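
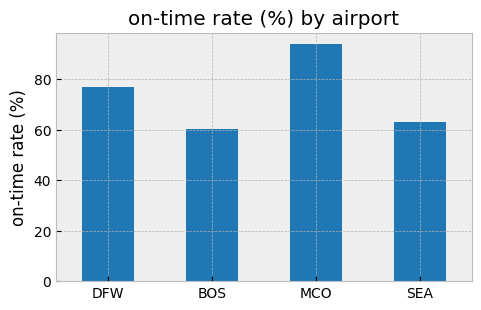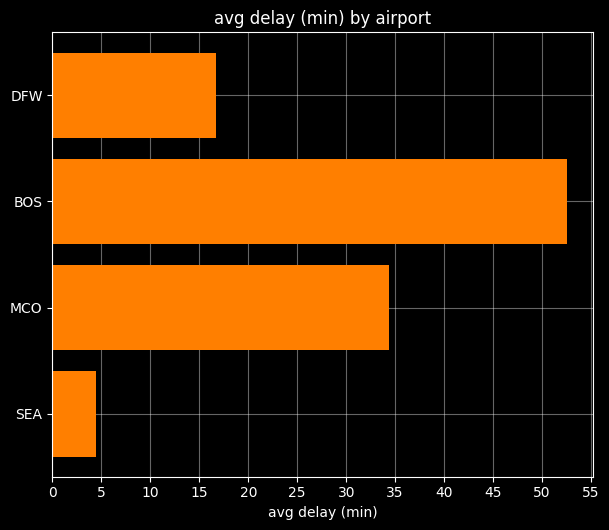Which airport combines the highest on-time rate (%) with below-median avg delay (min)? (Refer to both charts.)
Chart 2 median avg delay (min) ≈ 25; below-median airports: DFW, SEA. Among those, DFW has the highest on-time rate (%) (≈ 80).

DFW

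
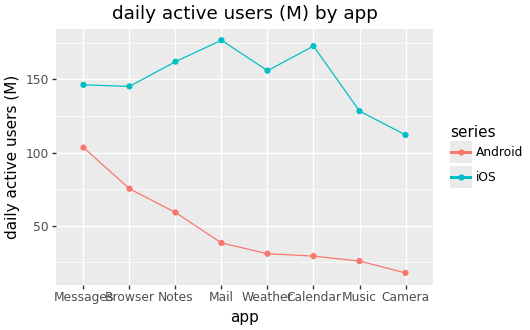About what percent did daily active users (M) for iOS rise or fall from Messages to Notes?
≈ +14.3%

Messages ≈ 140, Notes ≈ 160; (160 − 140) / 140 ≈ +14.3%.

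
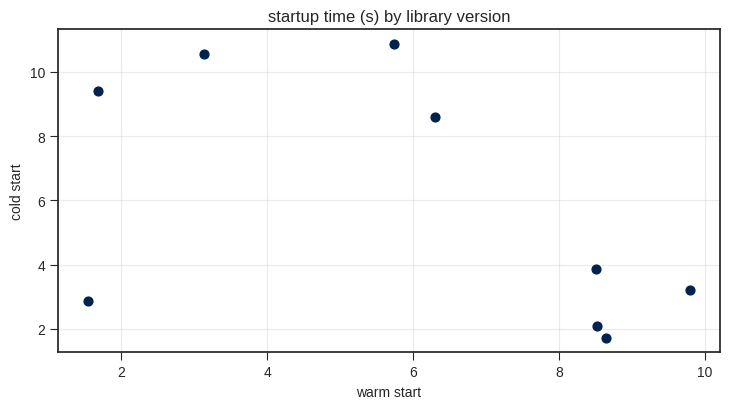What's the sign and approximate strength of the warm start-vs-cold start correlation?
negative, moderate

Points are negatively correlated; moderate (|r| ≈ 0.5).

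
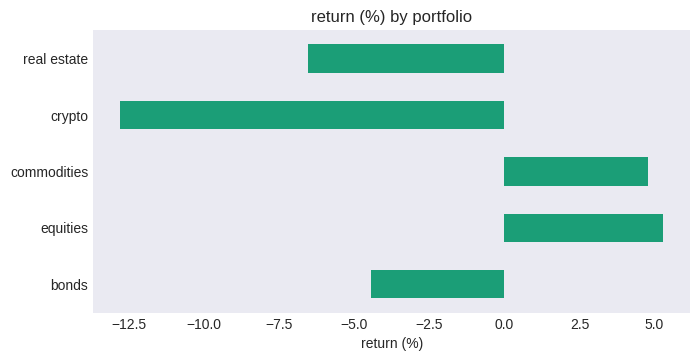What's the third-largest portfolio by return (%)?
Top 4: equities ≈ 6, commodities ≈ 4, bonds ≈ -4, real estate ≈ -6.

bonds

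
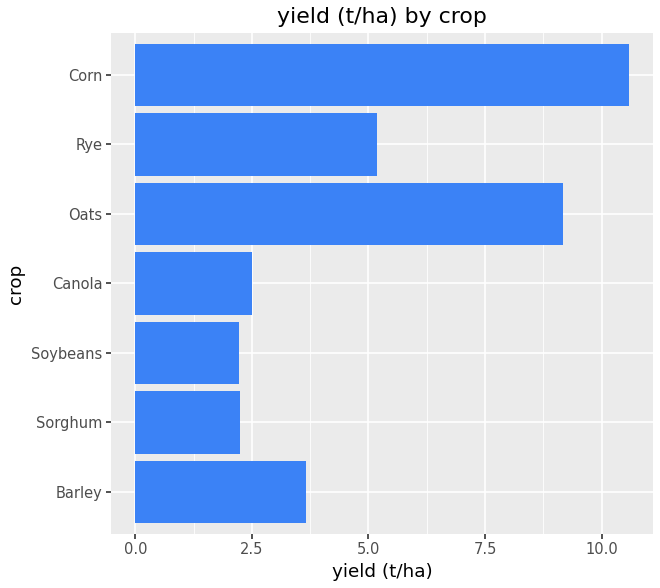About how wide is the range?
≈ 9

Max Corn ≈ 11, min Soybeans ≈ 2; range ≈ 9.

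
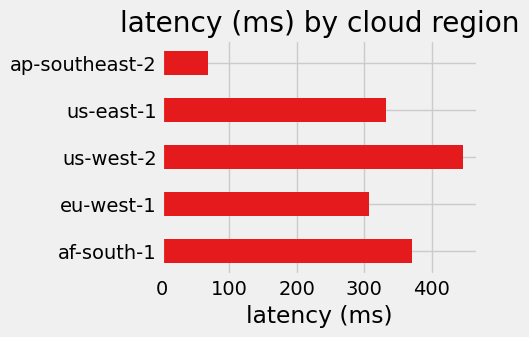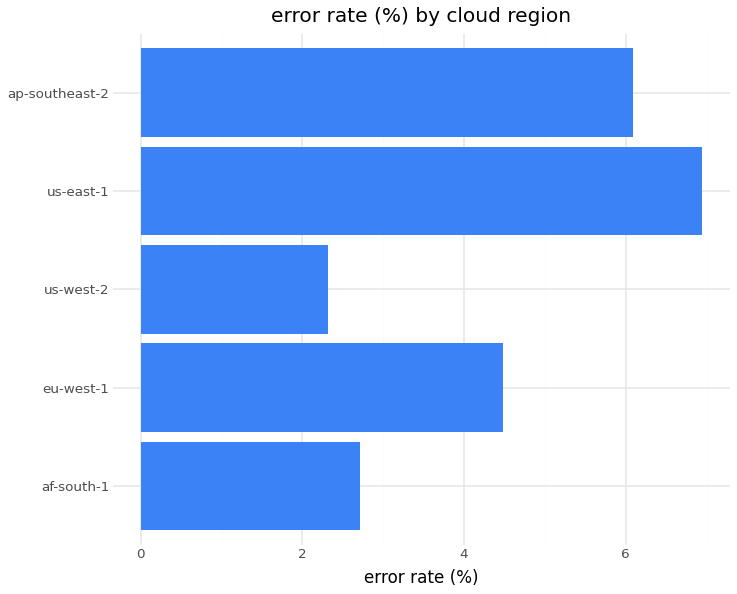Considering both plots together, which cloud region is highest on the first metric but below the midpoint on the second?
Chart 2 median error rate (%) ≈ 4; below-median cloud regions: af-south-1, us-west-2. Among those, us-west-2 has the highest latency (ms) (≈ 450).

us-west-2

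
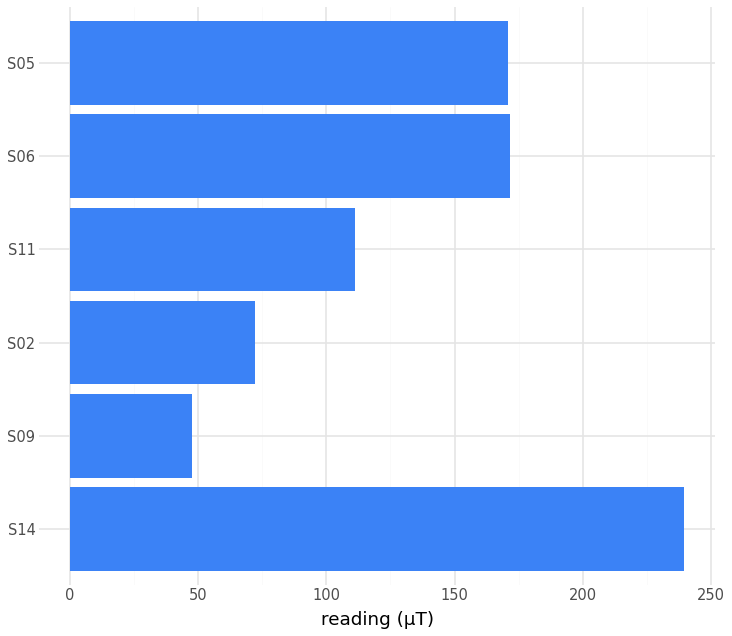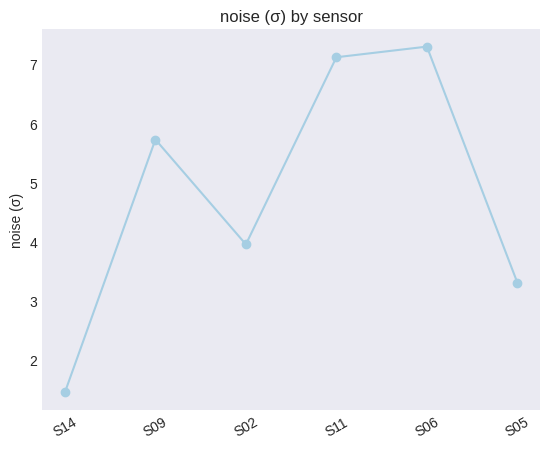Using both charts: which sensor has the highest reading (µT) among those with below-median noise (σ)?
Chart 2 median noise (σ) ≈ 5; below-median sensors: S14, S02, S05. Among those, S14 has the highest reading (µT) (≈ 250).

S14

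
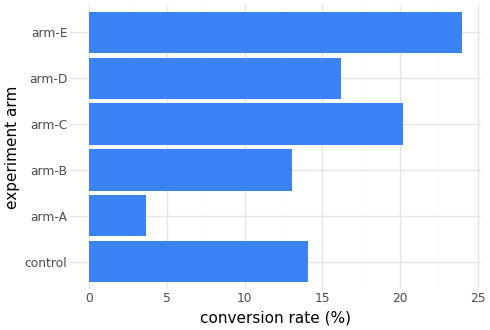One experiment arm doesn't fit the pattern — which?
arm-A ≈ 4; the rest sit between ≈ 14 and ≈ 24.

arm-A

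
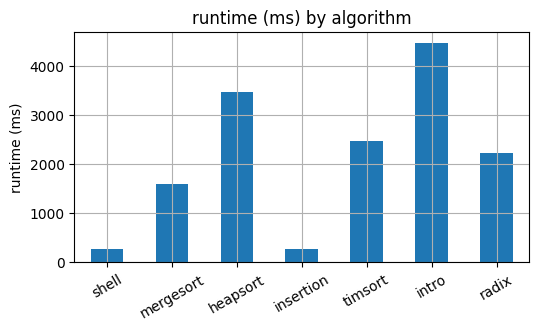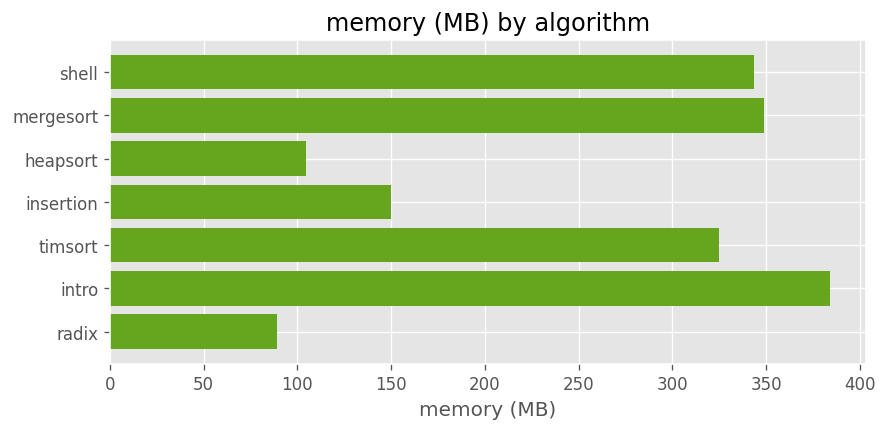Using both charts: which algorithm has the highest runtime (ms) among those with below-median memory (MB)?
heapsort

Chart 2 median memory (MB) ≈ 350; below-median algorithms: heapsort, insertion, radix. Among those, heapsort has the highest runtime (ms) (≈ 3500).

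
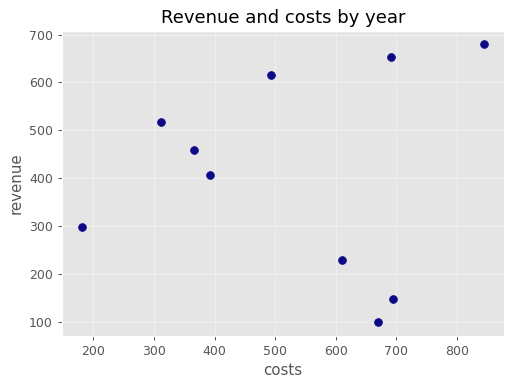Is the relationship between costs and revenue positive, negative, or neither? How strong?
no clear correlation

Points are roughly uncorrelated; weak (|r| ≈ 0.1).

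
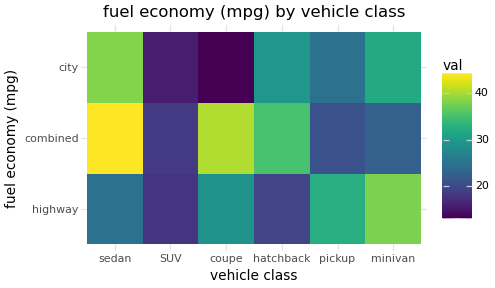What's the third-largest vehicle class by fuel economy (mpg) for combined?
Top 4 for combined: sedan ≈ 45, coupe ≈ 40, hatchback ≈ 35, minivan ≈ 25.

hatchback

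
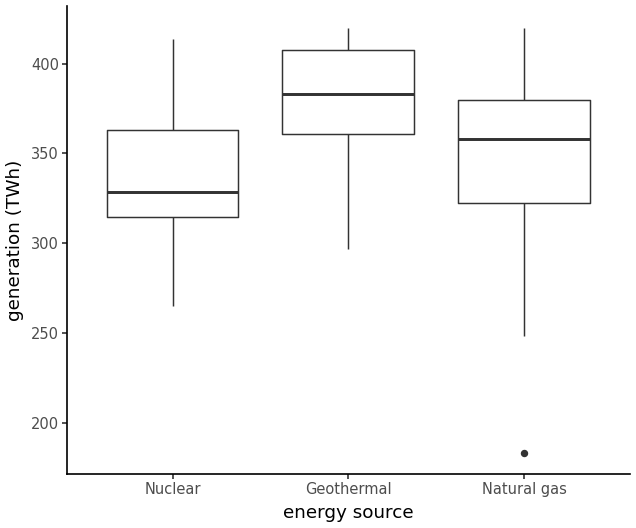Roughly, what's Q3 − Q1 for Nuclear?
Q3 ≈ 365, Q1 ≈ 315; IQR ≈ 50.

≈ 50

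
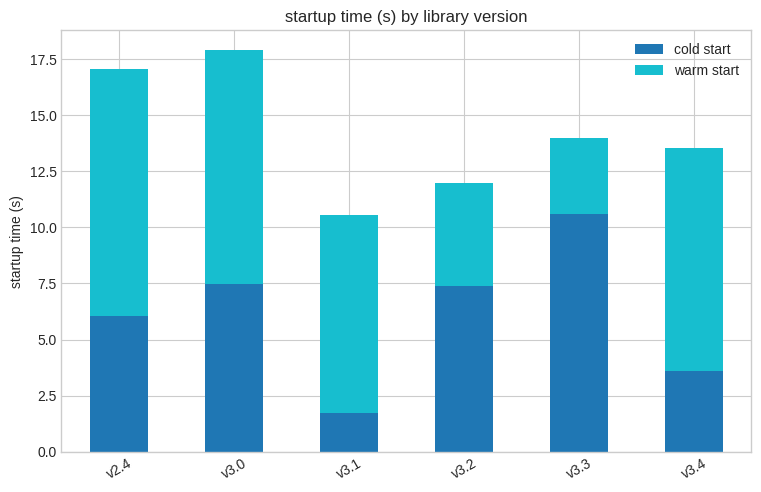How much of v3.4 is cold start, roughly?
cold start top ≈ 4, bottom ≈ 0; segment ≈ 4.

≈ 4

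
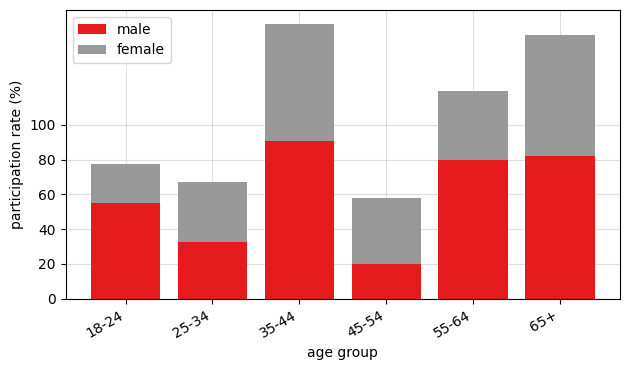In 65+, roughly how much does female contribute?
≈ 80

female top ≈ 160, bottom ≈ 80; segment ≈ 80.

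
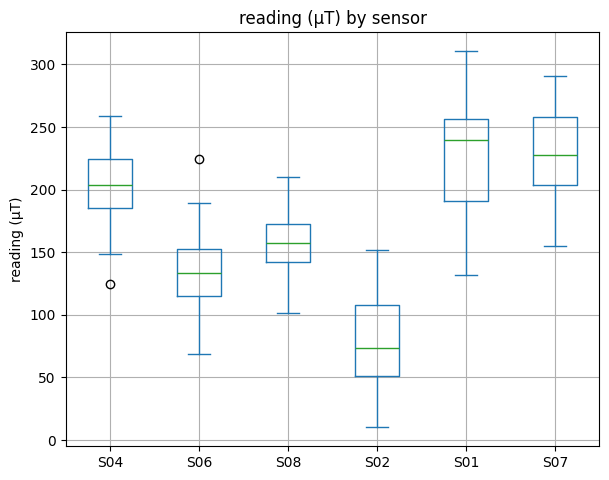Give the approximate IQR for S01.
Q3 ≈ 260, Q1 ≈ 200; IQR ≈ 60.

≈ 60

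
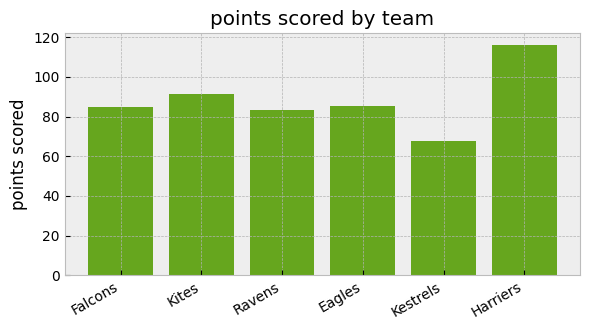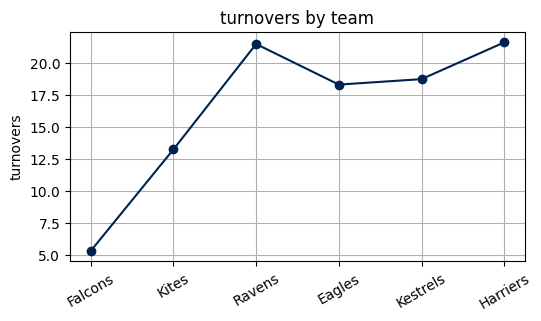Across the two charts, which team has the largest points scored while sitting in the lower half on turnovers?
Chart 2 median turnovers ≈ 18; below-median teams: Falcons, Kites, Eagles. Among those, Kites has the highest points scored (≈ 100).

Kites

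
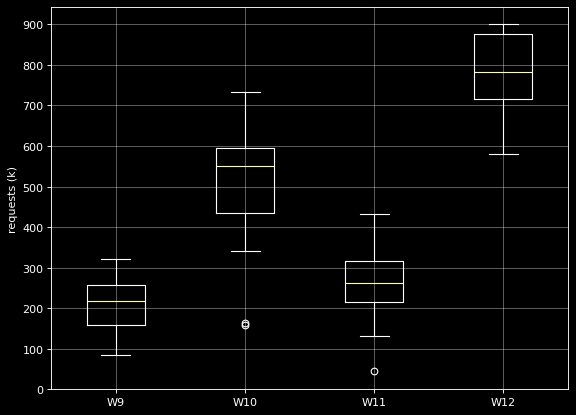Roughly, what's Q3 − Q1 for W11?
Q3 ≈ 300, Q1 ≈ 200; IQR ≈ 100.

≈ 100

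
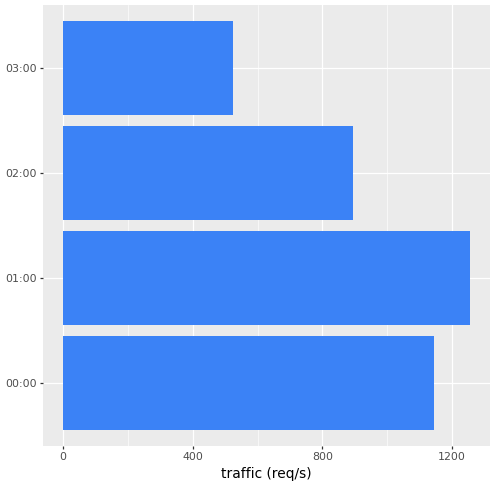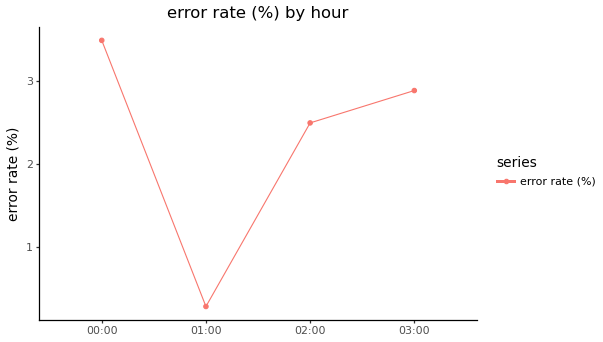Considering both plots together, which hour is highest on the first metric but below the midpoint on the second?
Chart 2 median error rate (%) ≈ 2.5; below-median hours: 01:00, 02:00. Among those, 01:00 has the highest traffic (req/s) (≈ 1200).

01:00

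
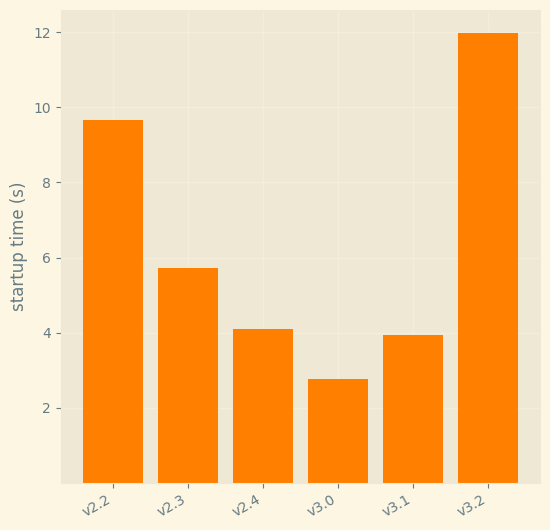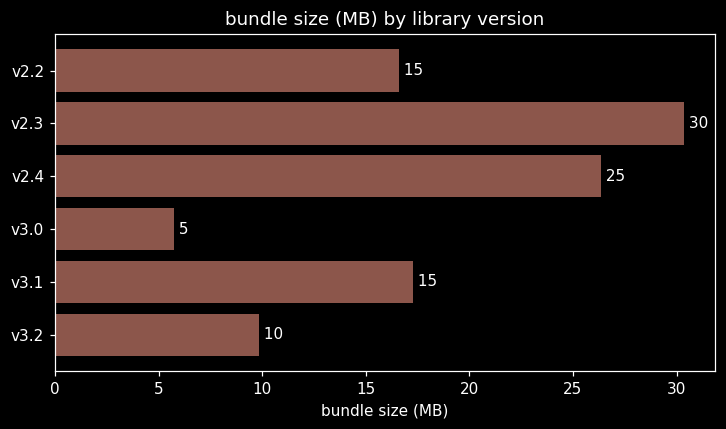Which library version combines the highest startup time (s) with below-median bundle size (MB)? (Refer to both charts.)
v3.2

Chart 2 median bundle size (MB) ≈ 15; below-median library versions: v2.2, v3.0, v3.2. Among those, v3.2 has the highest startup time (s) (≈ 12).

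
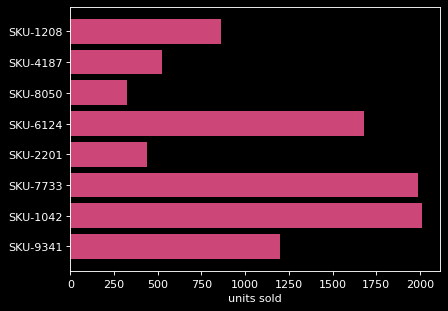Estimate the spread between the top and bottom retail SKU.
Max SKU-1042 ≈ 2000, min SKU-8050 ≈ 400; range ≈ 1600.

≈ 1600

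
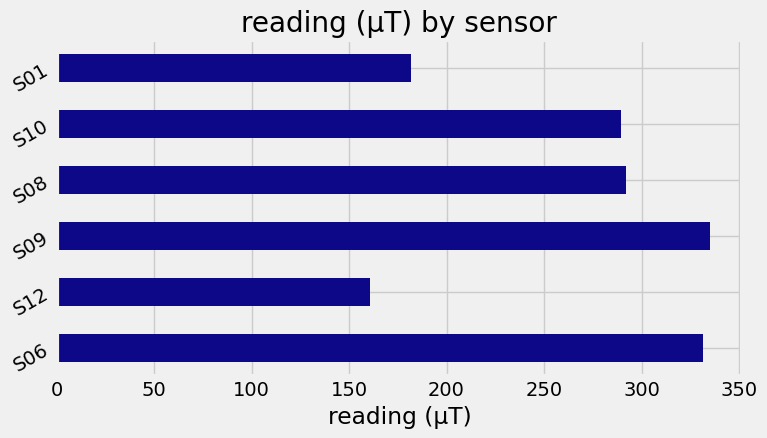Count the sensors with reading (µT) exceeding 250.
Above 250: S06, S09, S08, S10.

4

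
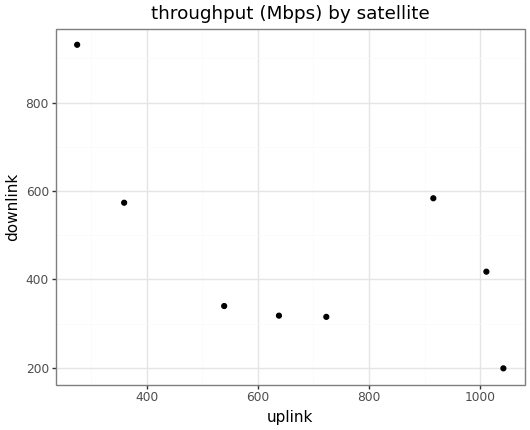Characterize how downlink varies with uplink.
negative, moderate

Points are negatively correlated; moderate (|r| ≈ 0.6).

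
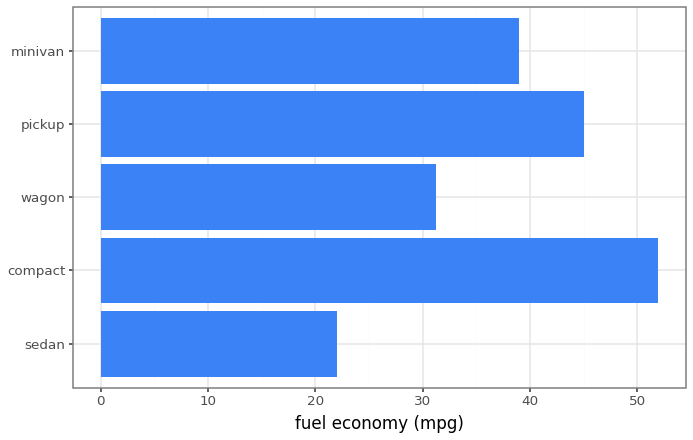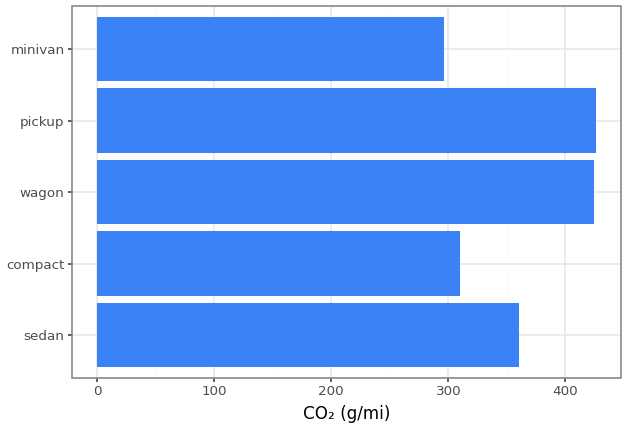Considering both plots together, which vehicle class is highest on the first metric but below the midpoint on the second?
compact

Chart 2 median CO₂ (g/mi) ≈ 350; below-median vehicle classes: compact, minivan. Among those, compact has the highest fuel economy (mpg) (≈ 50).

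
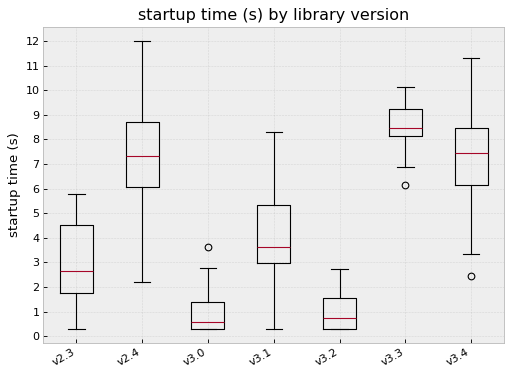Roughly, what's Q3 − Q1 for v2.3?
≈ 3

Q3 ≈ 5, Q1 ≈ 2; IQR ≈ 3.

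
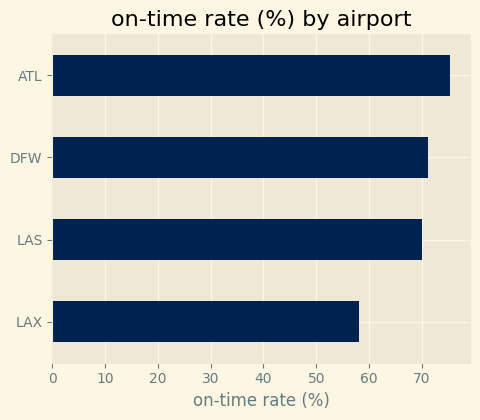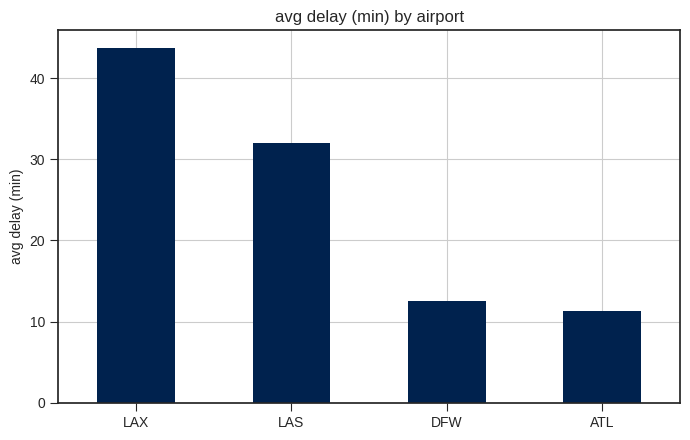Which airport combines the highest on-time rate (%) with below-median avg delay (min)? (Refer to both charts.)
Chart 2 median avg delay (min) ≈ 20; below-median airports: DFW, ATL. Among those, ATL has the highest on-time rate (%) (≈ 80).

ATL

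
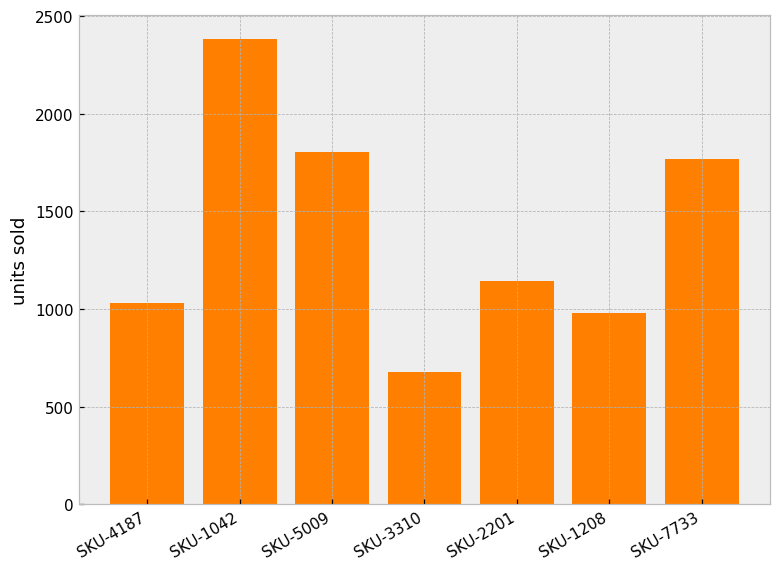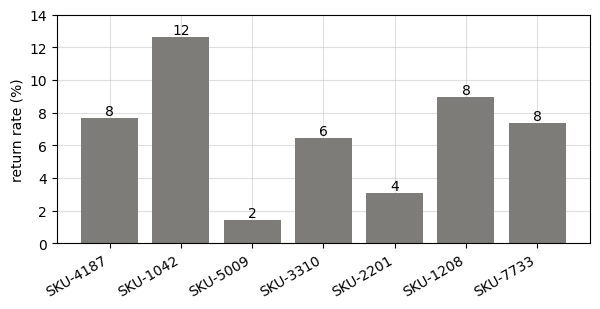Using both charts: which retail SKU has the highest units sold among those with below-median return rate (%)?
SKU-5009

Chart 2 median return rate (%) ≈ 8; below-median retail SKUs: SKU-5009, SKU-3310, SKU-2201. Among those, SKU-5009 has the highest units sold (≈ 2000).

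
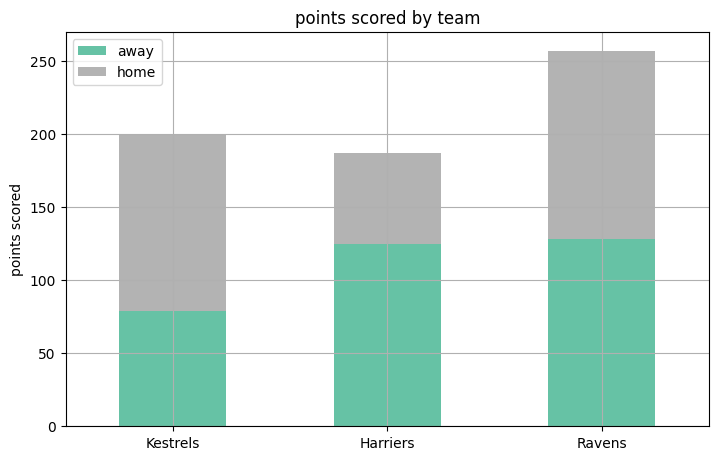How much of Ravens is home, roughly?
≈ 125

home top ≈ 250, bottom ≈ 125; segment ≈ 125.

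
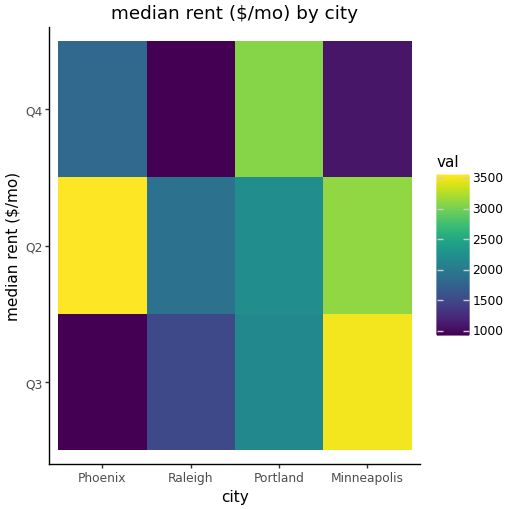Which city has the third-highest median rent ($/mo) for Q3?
Top 4 for Q3: Minneapolis ≈ 3500, Portland ≈ 2000, Raleigh ≈ 1500, Phoenix ≈ 1000.

Raleigh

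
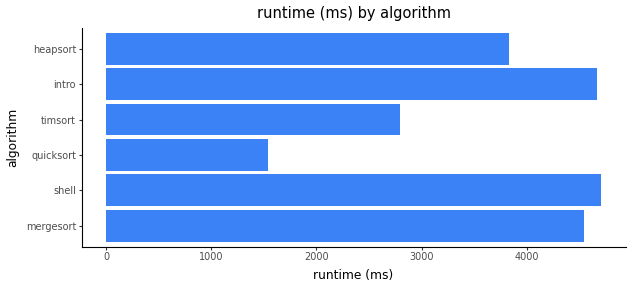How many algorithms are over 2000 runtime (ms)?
Above 2000: mergesort, shell, timsort, intro, heapsort.

5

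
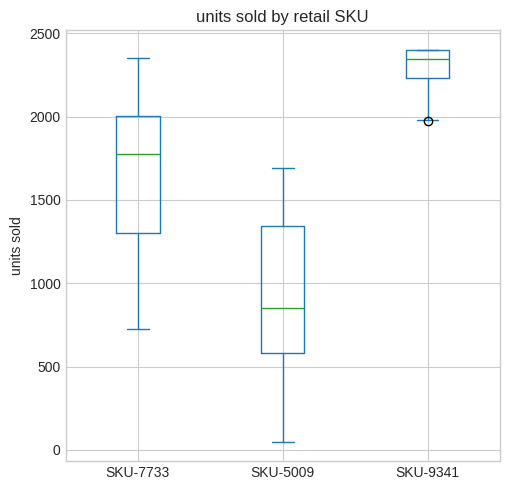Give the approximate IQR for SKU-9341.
≈ 200

Q3 ≈ 2400, Q1 ≈ 2200; IQR ≈ 200.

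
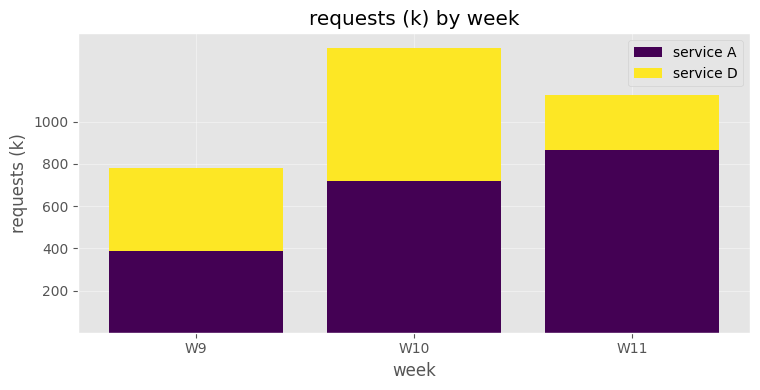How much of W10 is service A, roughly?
≈ 800

service A top ≈ 800, bottom ≈ 0; segment ≈ 800.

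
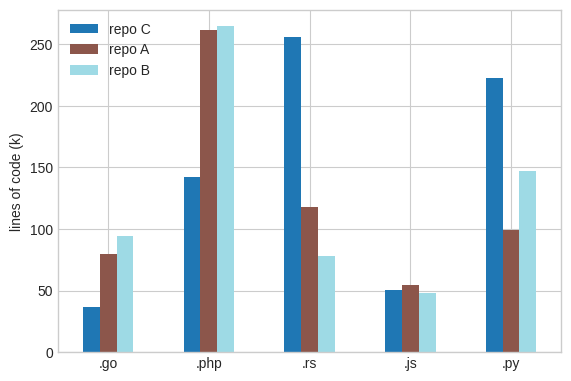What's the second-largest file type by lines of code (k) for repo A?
Top 3 for repo A: .php ≈ 250, .rs ≈ 125, .py ≈ 100.

.rs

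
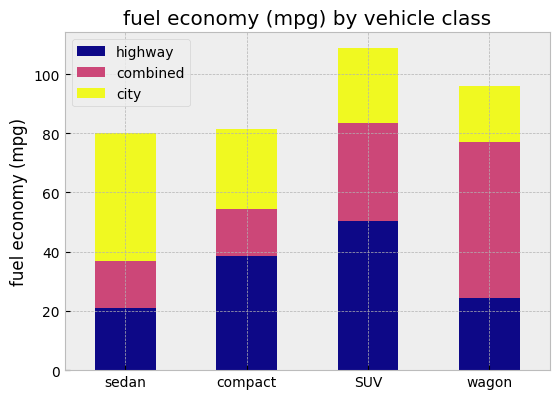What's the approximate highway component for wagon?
highway top ≈ 20, bottom ≈ 0; segment ≈ 20.

≈ 20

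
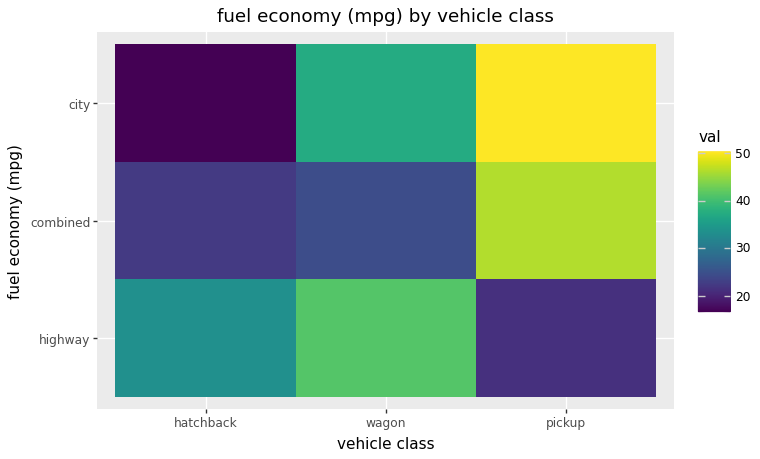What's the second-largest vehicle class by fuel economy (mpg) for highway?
Top 3 for highway: wagon ≈ 40, hatchback ≈ 35, pickup ≈ 20.

hatchback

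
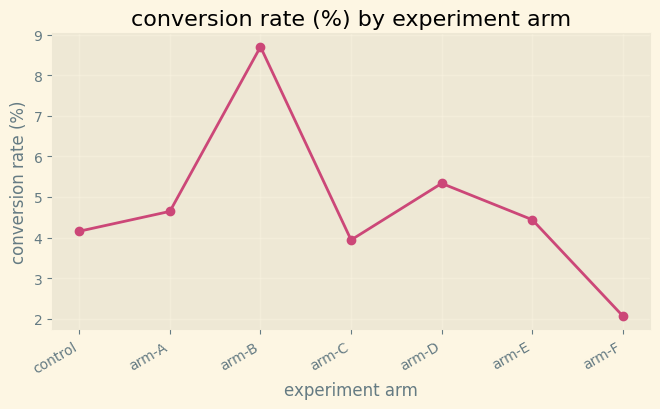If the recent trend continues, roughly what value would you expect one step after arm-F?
Last three: 5, 4, 2 → slope ≈ -1.5/step → next ≈ 0.5.

≈ 0.5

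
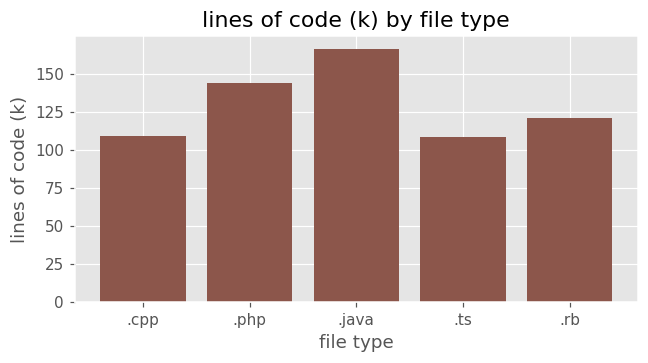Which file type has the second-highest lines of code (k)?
Top 3: .java ≈ 160, .php ≈ 140, .rb ≈ 120.

.php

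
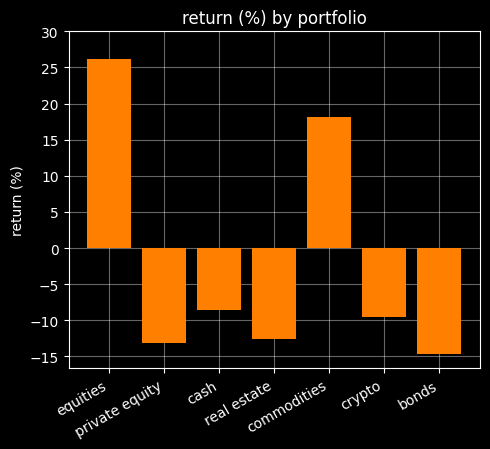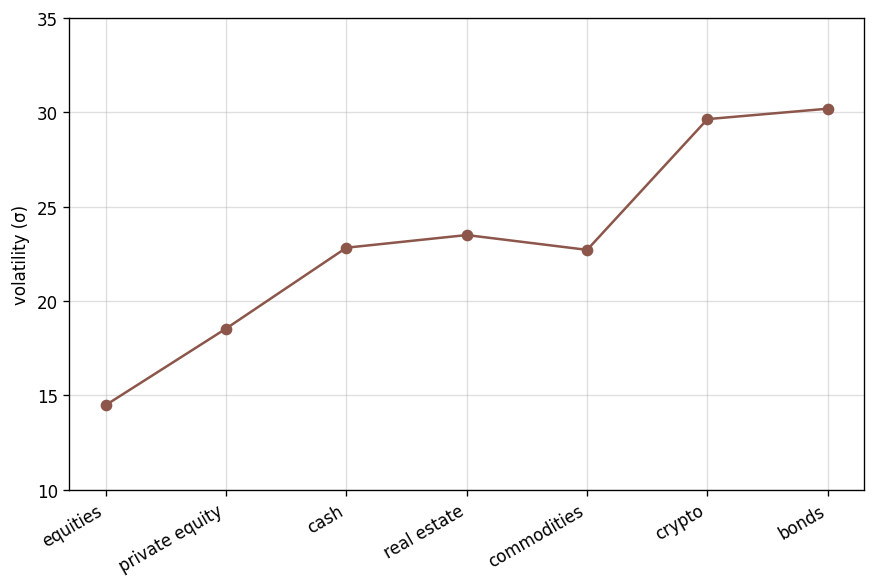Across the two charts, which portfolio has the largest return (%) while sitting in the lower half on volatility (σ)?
equities

Chart 2 median volatility (σ) ≈ 25; below-median portfolios: equities, private equity, commodities. Among those, equities has the highest return (%) (≈ 25).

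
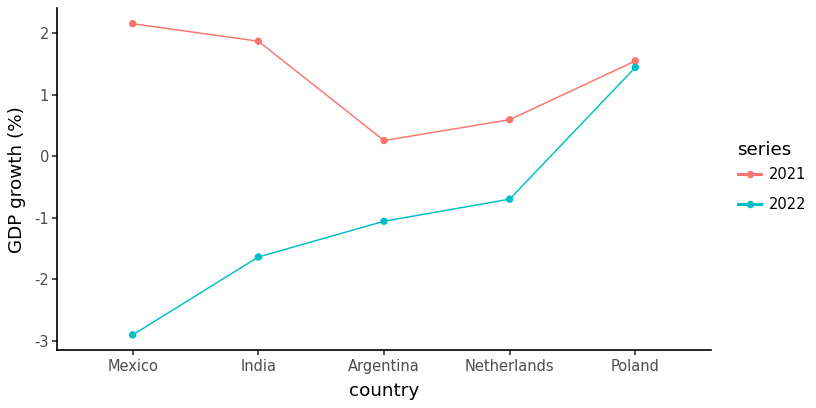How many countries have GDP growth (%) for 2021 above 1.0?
Above 1.0: Mexico, India, Poland.

3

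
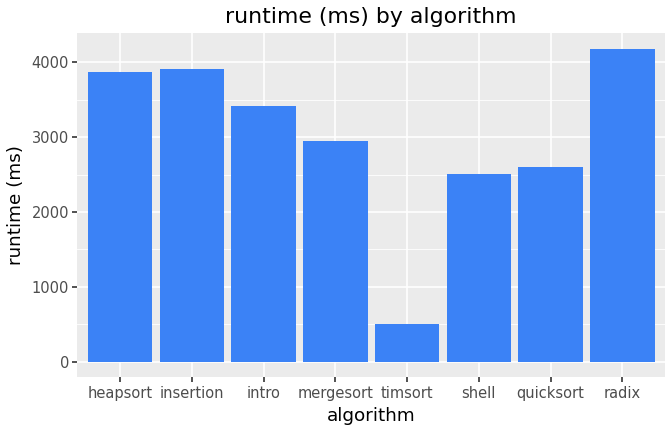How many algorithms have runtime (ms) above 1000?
Above 1000: heapsort, insertion, intro, mergesort, shell, quicksort, radix.

7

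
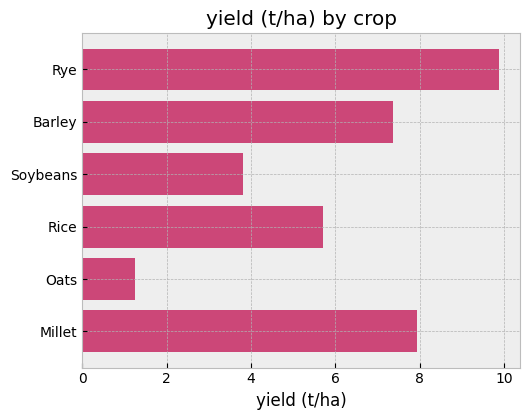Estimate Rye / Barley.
≈ 1.43×

Rye ≈ 10, Barley ≈ 7; 10/7 ≈ 1.43.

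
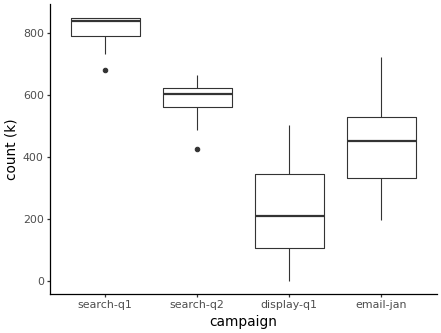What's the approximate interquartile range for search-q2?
≈ 50

Q3 ≈ 600, Q1 ≈ 550; IQR ≈ 50.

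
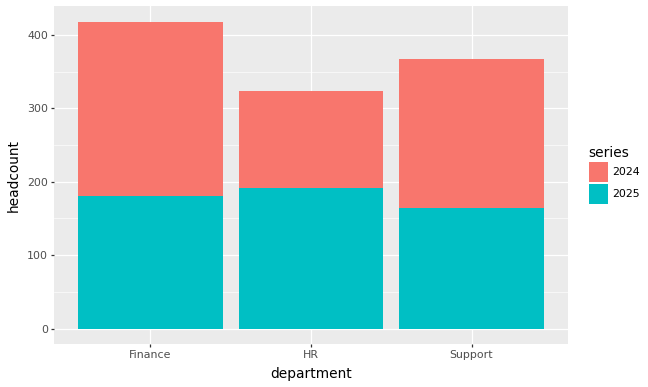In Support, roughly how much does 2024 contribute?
≈ 200

2024 top ≈ 350, bottom ≈ 150; segment ≈ 200.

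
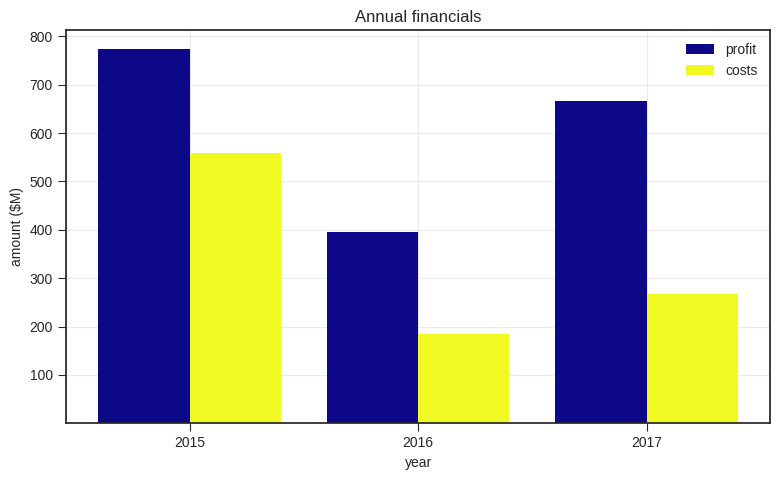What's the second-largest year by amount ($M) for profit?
2017

Top 3 for profit: 2015 ≈ 800, 2017 ≈ 700, 2016 ≈ 400.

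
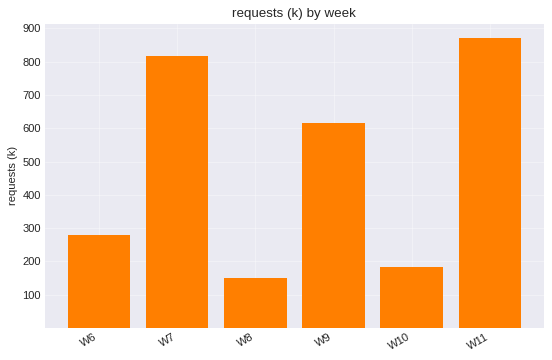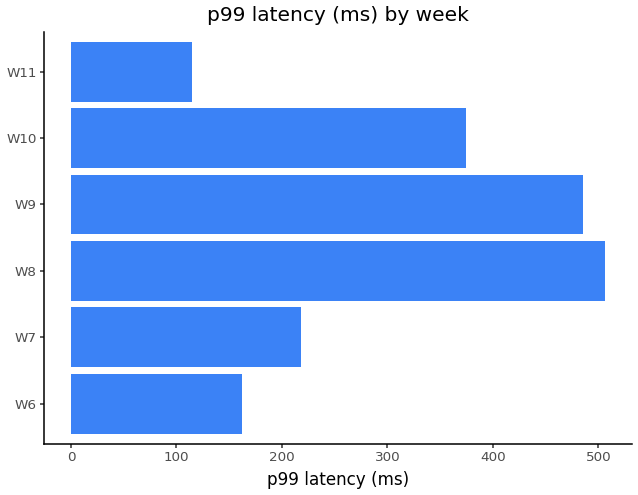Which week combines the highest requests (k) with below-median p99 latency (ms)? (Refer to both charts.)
W11

Chart 2 median p99 latency (ms) ≈ 300; below-median weeks: W6, W7, W11. Among those, W11 has the highest requests (k) (≈ 900).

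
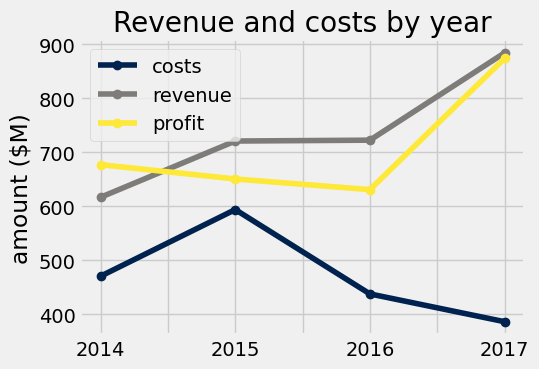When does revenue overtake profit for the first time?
2015

2014: revenue ≈ 600 vs profit ≈ 700 (not yet); 2015: revenue ≈ 700 vs profit ≈ 650 (first crossover).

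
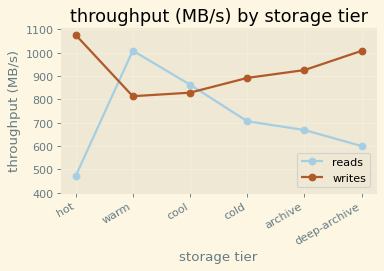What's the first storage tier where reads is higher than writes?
warm

hot: reads ≈ 500 vs writes ≈ 1100 (not yet); warm: reads ≈ 1000 vs writes ≈ 800 (first crossover).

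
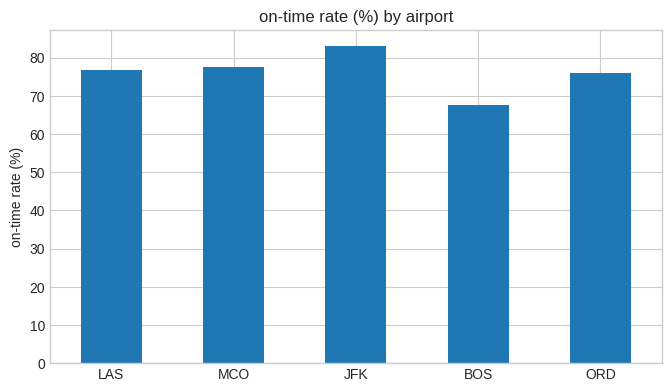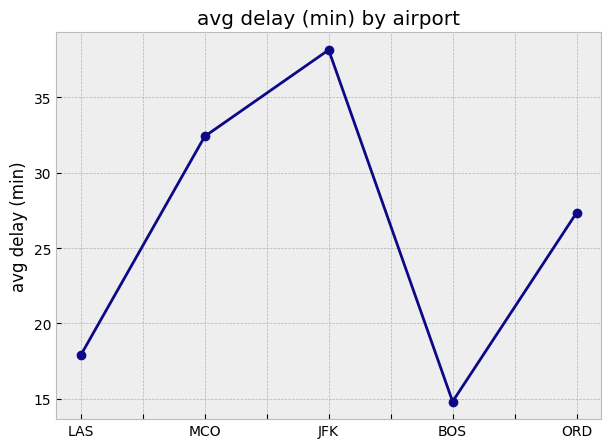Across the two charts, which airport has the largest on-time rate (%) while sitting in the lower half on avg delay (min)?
LAS

Chart 2 median avg delay (min) ≈ 25; below-median airports: LAS, BOS. Among those, LAS has the highest on-time rate (%) (≈ 80).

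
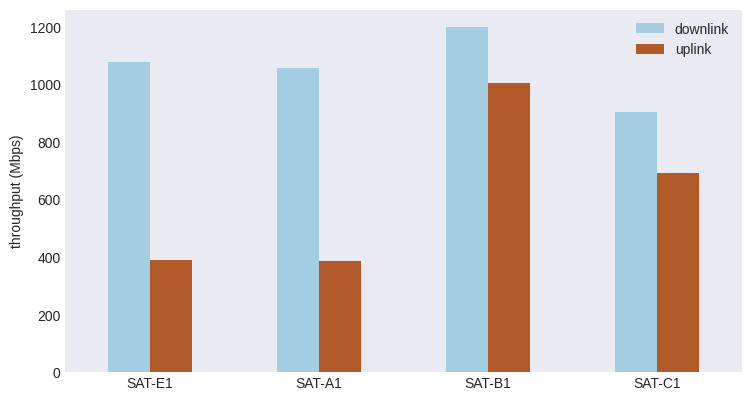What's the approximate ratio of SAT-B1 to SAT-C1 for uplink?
≈ 1.43×

SAT-B1 ≈ 1000, SAT-C1 ≈ 700; 1000/700 ≈ 1.43.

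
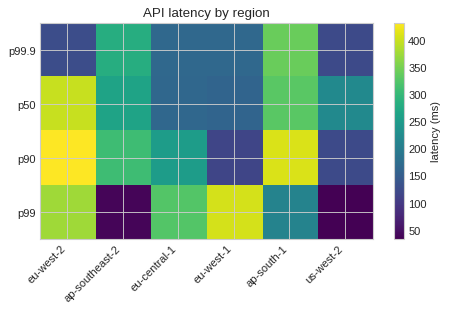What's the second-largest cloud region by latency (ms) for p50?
ap-south-1

Top 3 for p50: eu-west-2 ≈ 400, ap-south-1 ≈ 350, ap-southeast-2 ≈ 250.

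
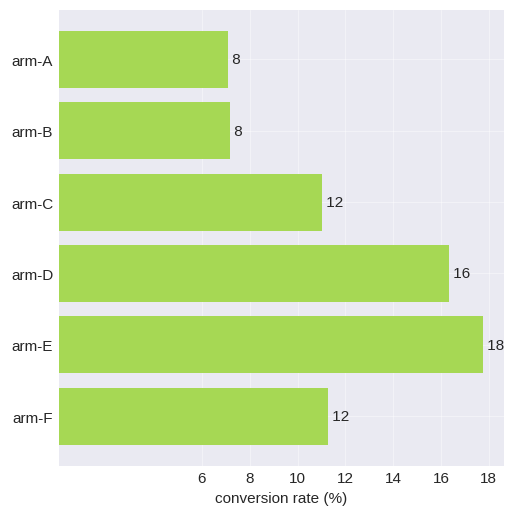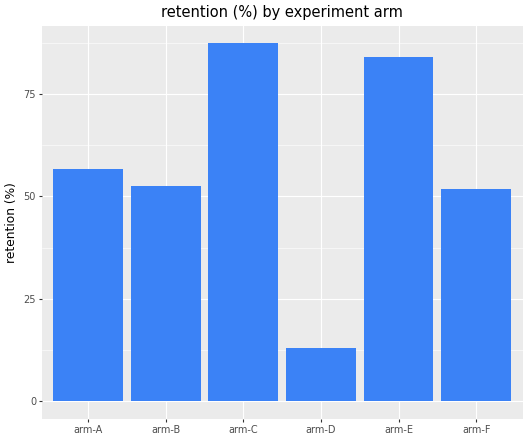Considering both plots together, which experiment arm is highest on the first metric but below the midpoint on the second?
arm-D

Chart 2 median retention (%) ≈ 50; below-median experiment arms: arm-B, arm-D, arm-F. Among those, arm-D has the highest conversion rate (%) (≈ 16).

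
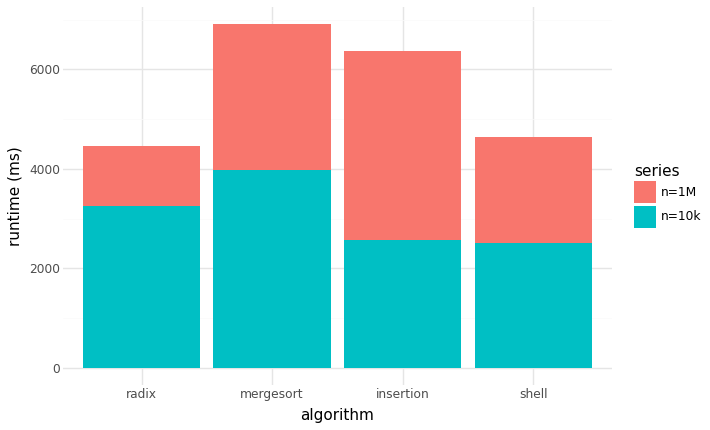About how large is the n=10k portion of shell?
≈ 3000

n=10k top ≈ 3000, bottom ≈ 0; segment ≈ 3000.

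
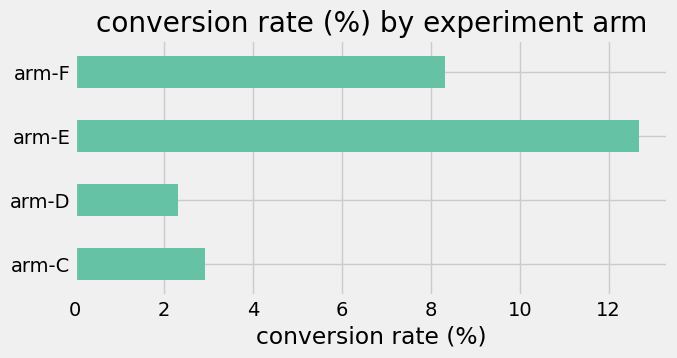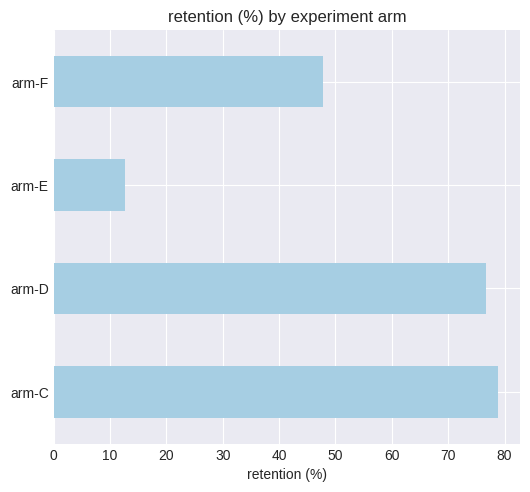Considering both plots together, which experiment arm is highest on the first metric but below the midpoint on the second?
arm-E

Chart 2 median retention (%) ≈ 60; below-median experiment arms: arm-E, arm-F. Among those, arm-E has the highest conversion rate (%) (≈ 12).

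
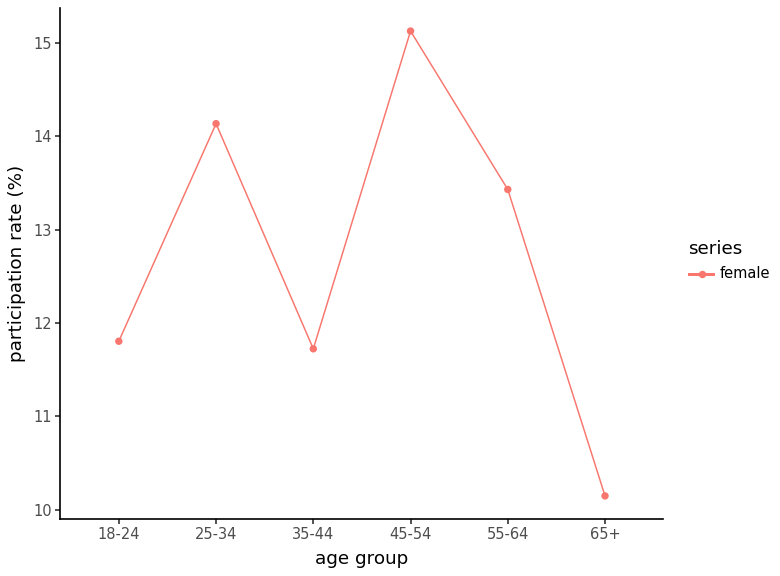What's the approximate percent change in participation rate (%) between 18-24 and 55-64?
18-24 ≈ 12.0, 55-64 ≈ 13.5; (13.5 − 12.0) / 12.0 ≈ +12.5%.

≈ +12.5%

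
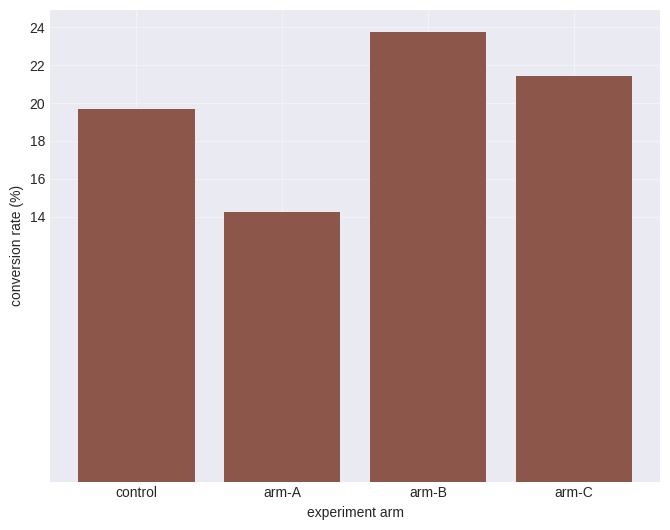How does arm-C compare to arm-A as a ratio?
≈ 1.57×

arm-C ≈ 22, arm-A ≈ 14; 22/14 ≈ 1.57.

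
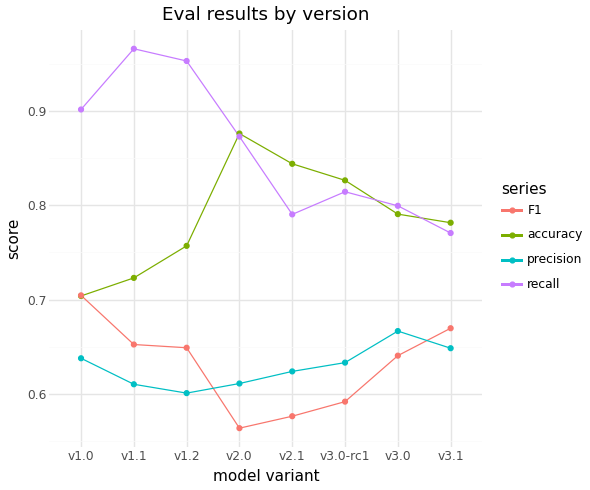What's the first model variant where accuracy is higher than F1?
v1.1

v1.0: accuracy ≈ 0.70 vs F1 ≈ 0.70 (not yet); v1.1: accuracy ≈ 0.70 vs F1 ≈ 0.65 (first crossover).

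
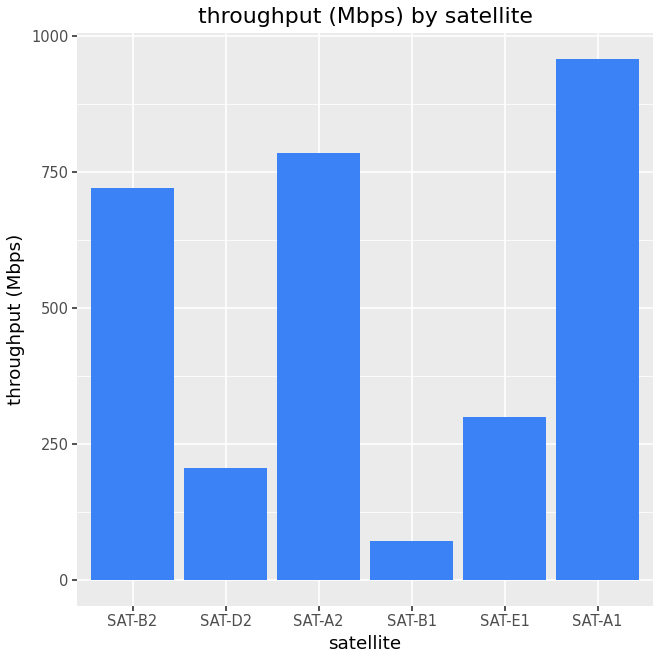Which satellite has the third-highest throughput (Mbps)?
SAT-B2

Top 4: SAT-A1 ≈ 1000, SAT-A2 ≈ 800, SAT-B2 ≈ 700, SAT-E1 ≈ 300.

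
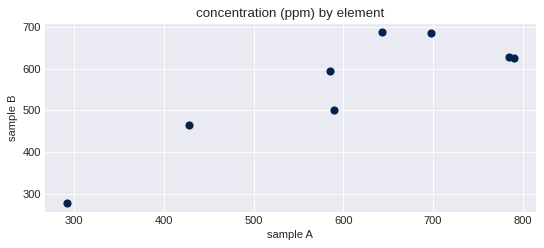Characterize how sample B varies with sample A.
Points are positively correlated; strong (|r| ≈ 0.9).

positive, strong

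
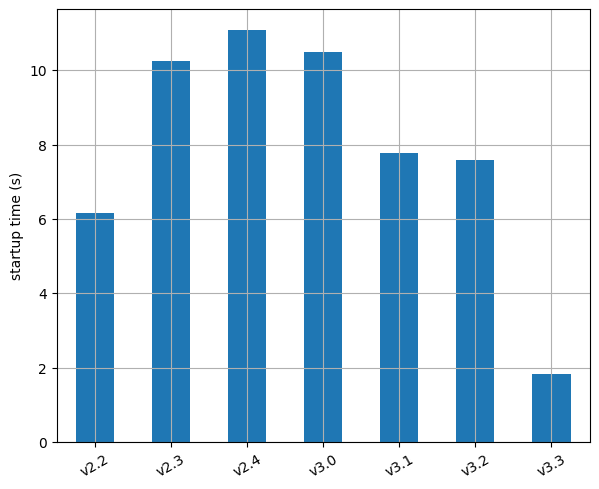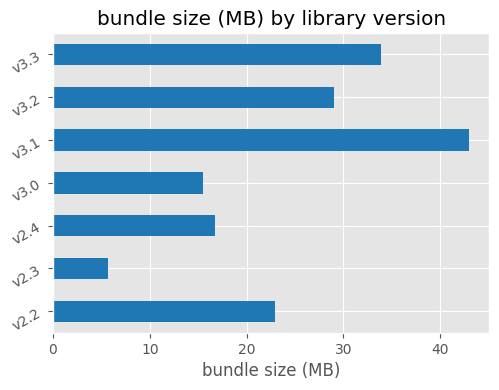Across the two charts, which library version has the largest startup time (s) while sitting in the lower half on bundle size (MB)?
Chart 2 median bundle size (MB) ≈ 25; below-median library versions: v2.3, v2.4, v3.0. Among those, v2.4 has the highest startup time (s) (≈ 12).

v2.4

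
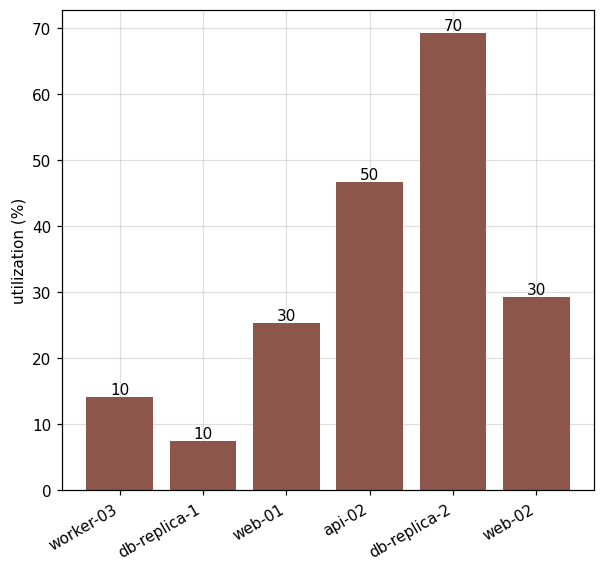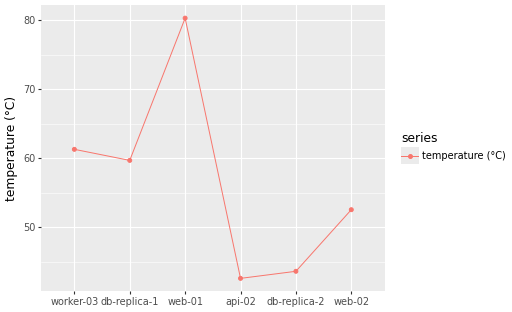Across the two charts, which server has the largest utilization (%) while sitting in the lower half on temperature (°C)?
db-replica-2

Chart 2 median temperature (°C) ≈ 60; below-median servers: api-02, db-replica-2, web-02. Among those, db-replica-2 has the highest utilization (%) (≈ 70).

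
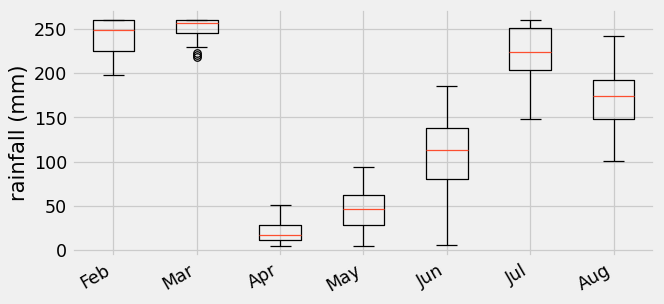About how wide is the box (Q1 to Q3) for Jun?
Q3 ≈ 140, Q1 ≈ 80; IQR ≈ 60.

≈ 60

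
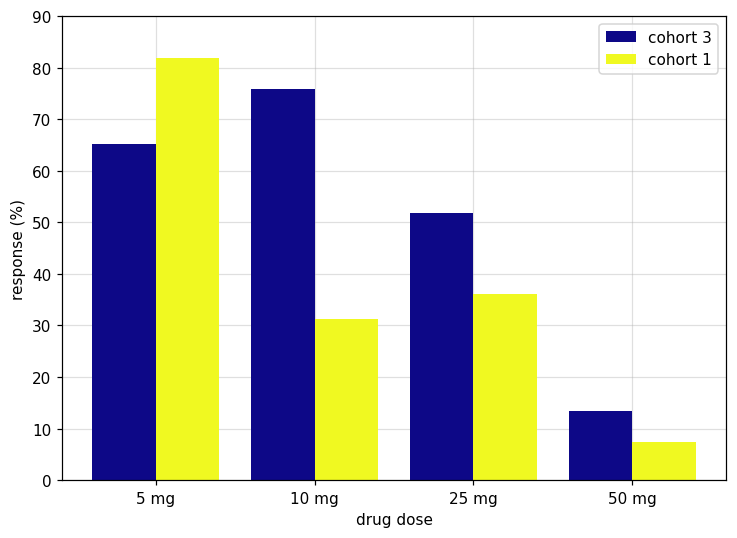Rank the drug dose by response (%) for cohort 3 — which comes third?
25 mg

Top 4 for cohort 3: 10 mg ≈ 80, 5 mg ≈ 70, 25 mg ≈ 50, 50 mg ≈ 10.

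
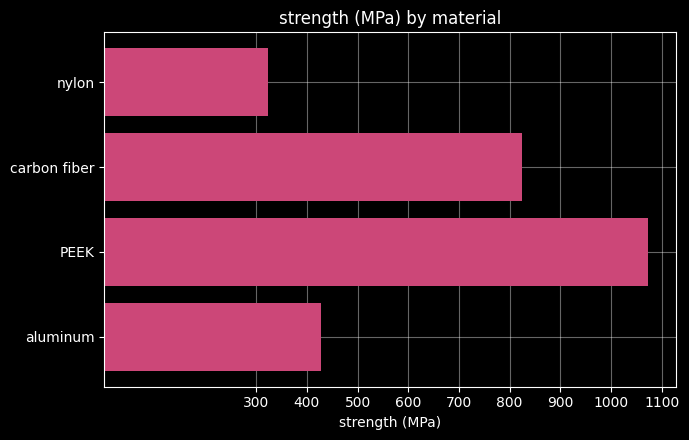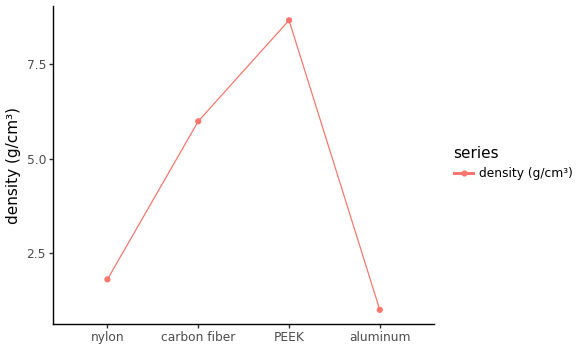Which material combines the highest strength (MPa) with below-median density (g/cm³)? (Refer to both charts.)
aluminum

Chart 2 median density (g/cm³) ≈ 4; below-median materials: nylon, aluminum. Among those, aluminum has the highest strength (MPa) (≈ 400).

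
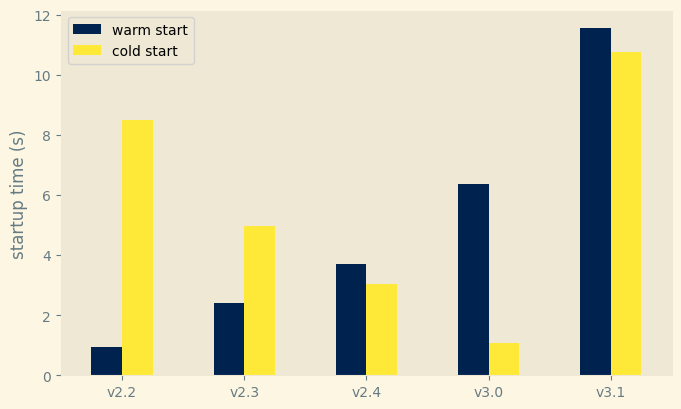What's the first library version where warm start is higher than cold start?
v2.4

v2.3: warm start ≈ 2 vs cold start ≈ 5 (not yet); v2.4: warm start ≈ 4 vs cold start ≈ 3 (first crossover).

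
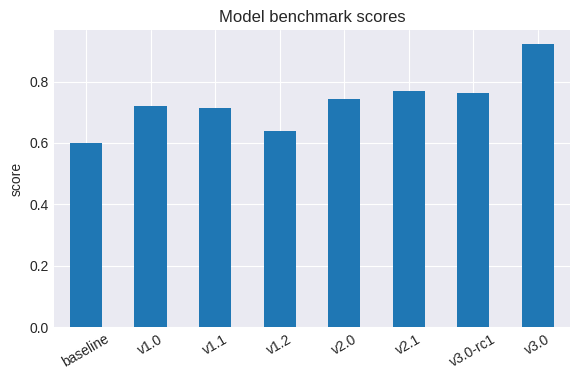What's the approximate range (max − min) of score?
≈ 0.3

Max v3.0 ≈ 0.9, min baseline ≈ 0.6; range ≈ 0.3.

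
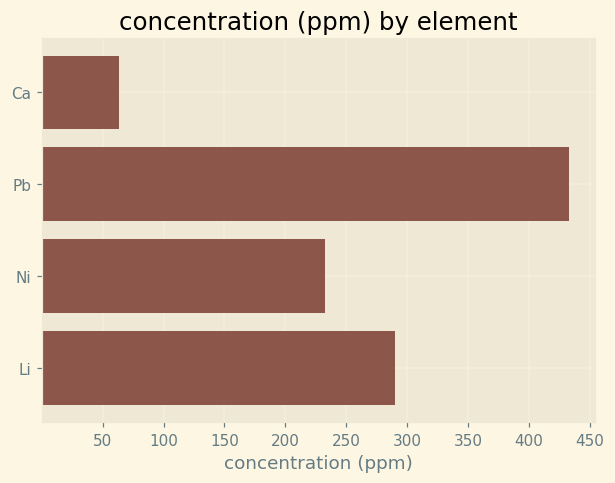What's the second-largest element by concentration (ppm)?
Li

Top 3: Pb ≈ 450, Li ≈ 300, Ni ≈ 250.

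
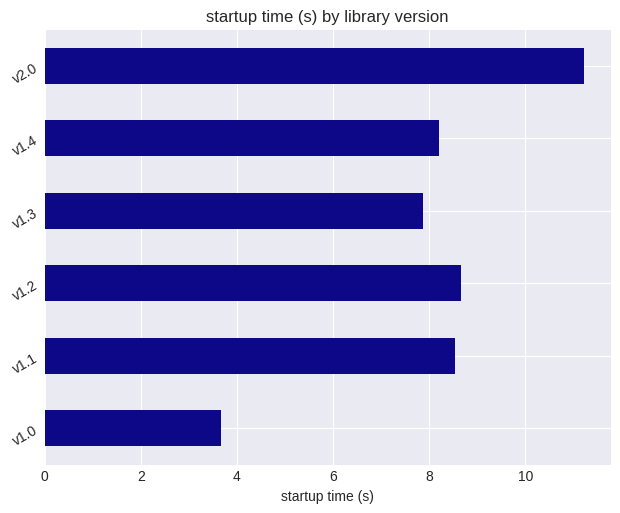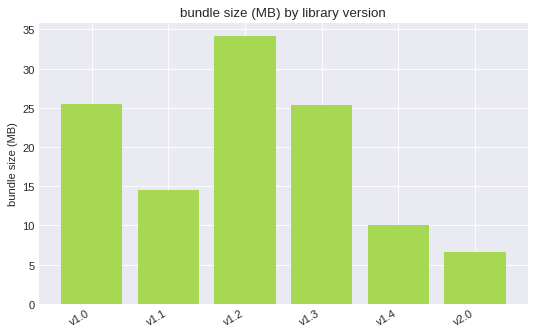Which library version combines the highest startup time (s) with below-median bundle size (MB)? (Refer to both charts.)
Chart 2 median bundle size (MB) ≈ 20; below-median library versions: v1.1, v1.4, v2.0. Among those, v2.0 has the highest startup time (s) (≈ 12).

v2.0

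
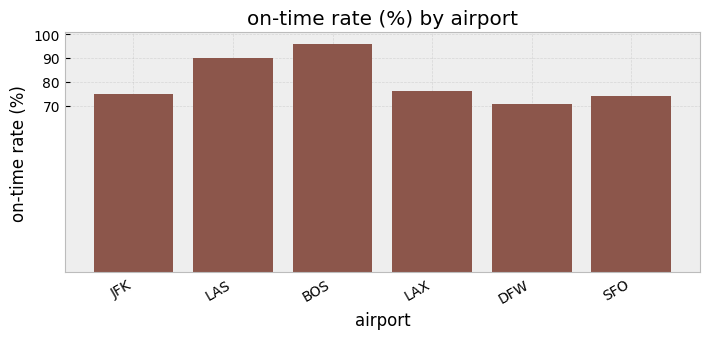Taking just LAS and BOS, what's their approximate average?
≈ 95

(90 + 100) / 2 ≈ 95.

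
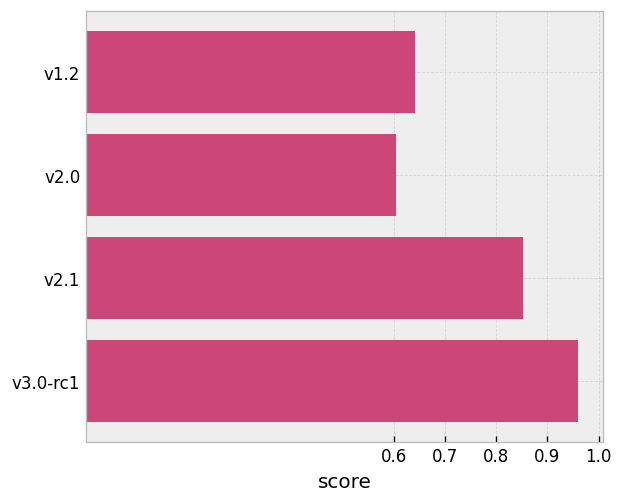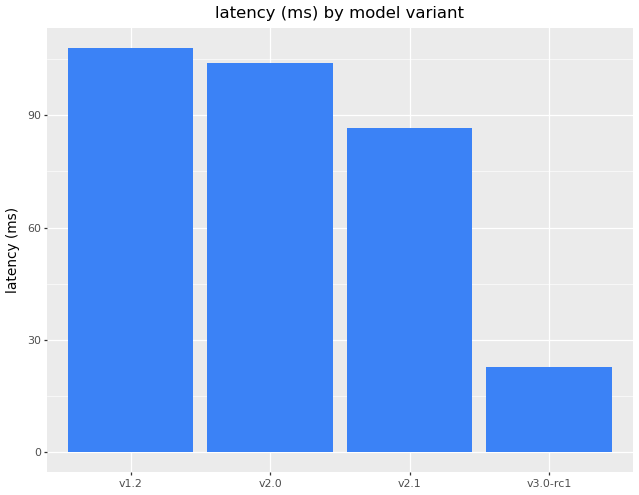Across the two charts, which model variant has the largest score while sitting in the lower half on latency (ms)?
Chart 2 median latency (ms) ≈ 100; below-median model variants: v2.1, v3.0-rc1. Among those, v3.0-rc1 has the highest score (≈ 1).

v3.0-rc1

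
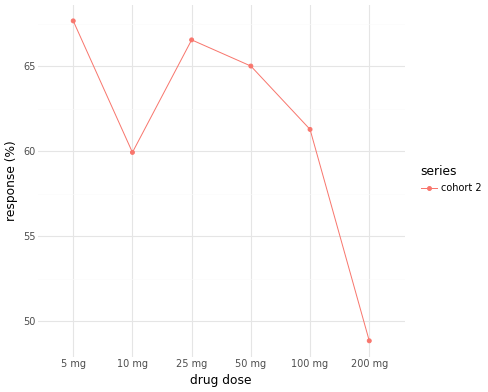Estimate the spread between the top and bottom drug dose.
≈ 20

Max 5 mg ≈ 68, min 200 mg ≈ 48; range ≈ 20.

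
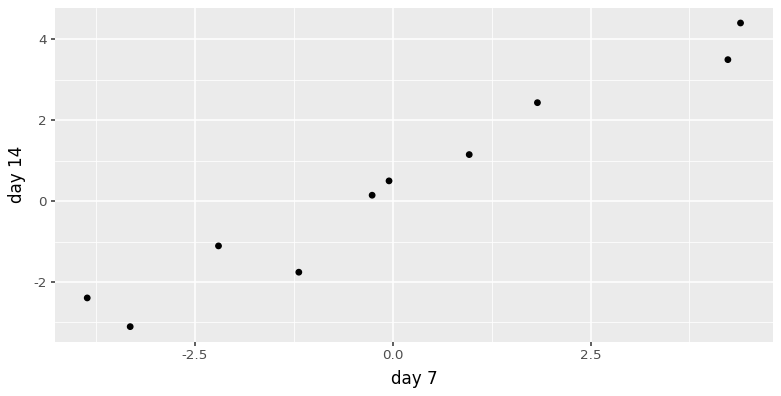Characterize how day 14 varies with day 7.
positive, strong

Points are positively correlated; strong (|r| ≈ 1.0).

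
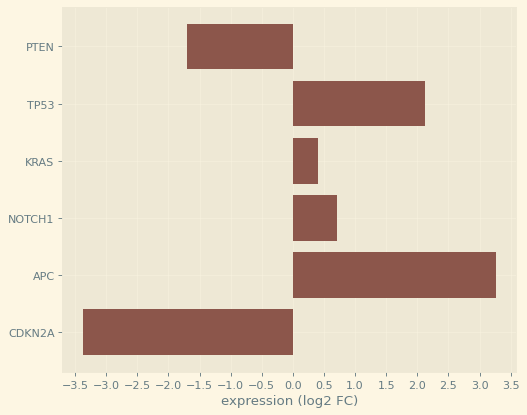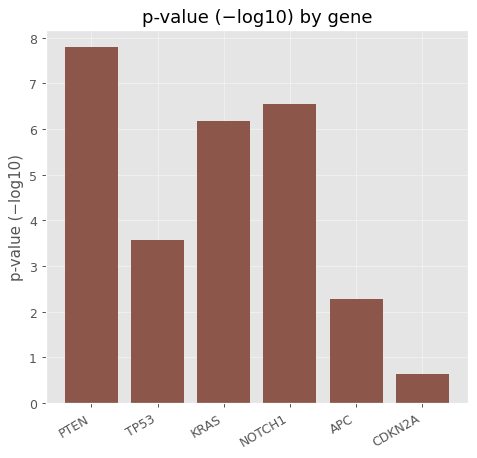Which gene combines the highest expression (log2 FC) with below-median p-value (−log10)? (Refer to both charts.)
APC

Chart 2 median p-value (−log10) ≈ 5; below-median genes: TP53, APC, CDKN2A. Among those, APC has the highest expression (log2 FC) (≈ 3.5).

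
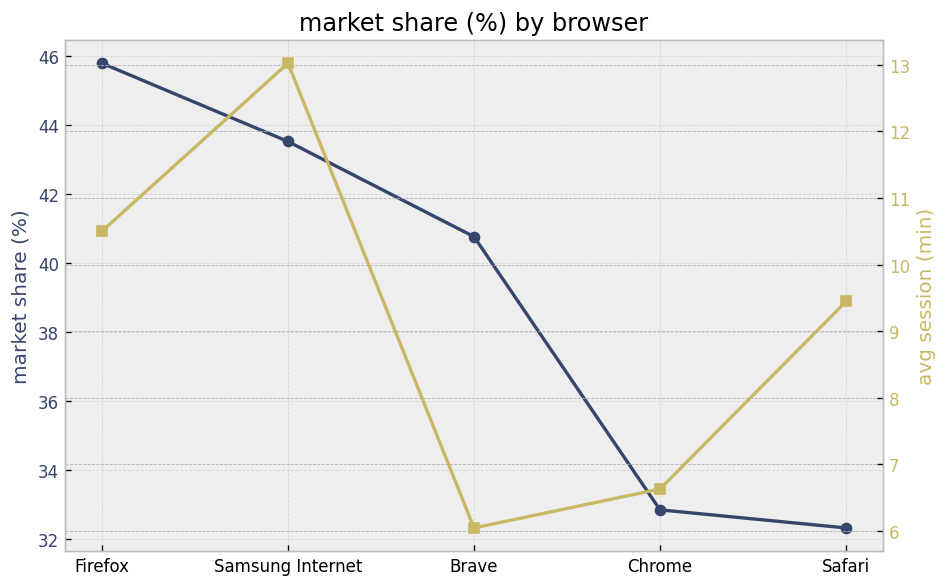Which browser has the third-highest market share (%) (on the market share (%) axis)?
Brave

Top 4 (on the market share (%) axis): Firefox ≈ 46, Samsung Internet ≈ 44, Brave ≈ 40, Chrome ≈ 32.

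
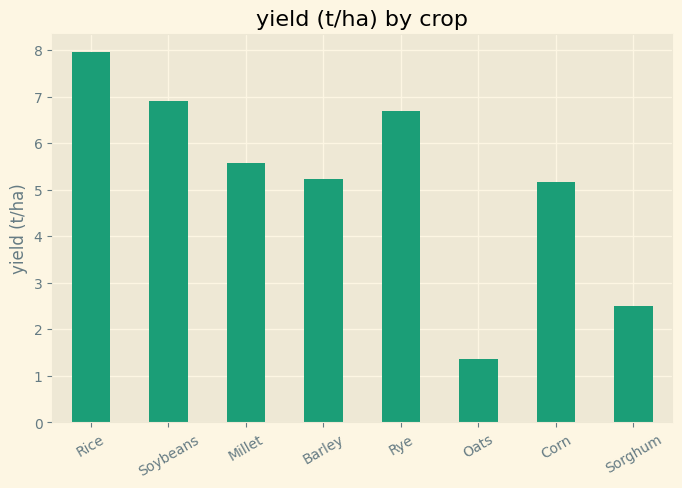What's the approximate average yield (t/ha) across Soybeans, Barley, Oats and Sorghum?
(7 + 5 + 1 + 3) / 4 ≈ 4.

≈ 4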